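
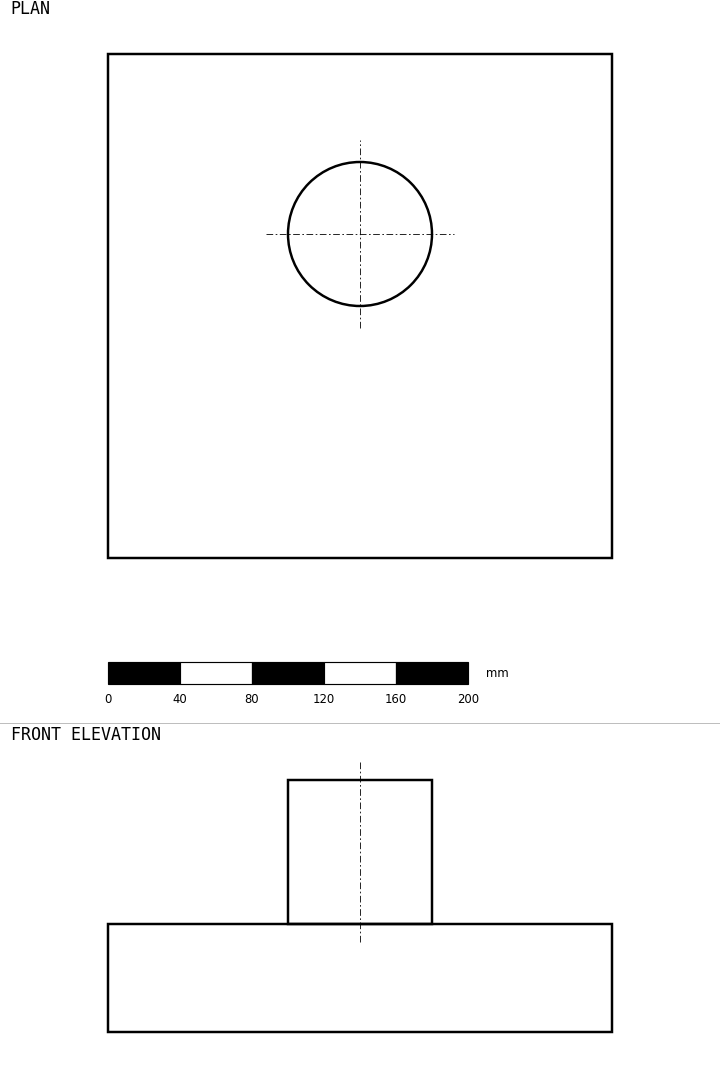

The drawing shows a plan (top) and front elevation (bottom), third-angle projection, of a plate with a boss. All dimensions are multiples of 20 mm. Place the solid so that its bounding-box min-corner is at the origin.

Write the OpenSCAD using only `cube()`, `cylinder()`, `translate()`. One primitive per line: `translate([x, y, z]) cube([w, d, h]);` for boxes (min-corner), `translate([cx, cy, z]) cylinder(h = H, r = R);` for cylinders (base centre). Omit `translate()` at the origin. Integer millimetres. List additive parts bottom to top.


cube([280, 280, 60]);
translate([140, 180, 60]) cylinder(h = 80, r = 40);


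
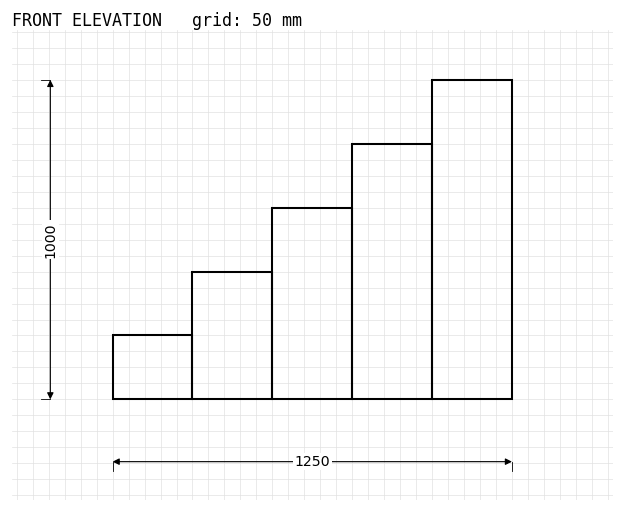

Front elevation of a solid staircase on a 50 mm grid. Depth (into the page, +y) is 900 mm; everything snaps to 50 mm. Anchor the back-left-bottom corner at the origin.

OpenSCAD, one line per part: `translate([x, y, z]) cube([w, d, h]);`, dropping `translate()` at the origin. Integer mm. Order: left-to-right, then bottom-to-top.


cube([250, 900, 200]);
translate([250, 0, 0]) cube([250, 900, 400]);
translate([500, 0, 0]) cube([250, 900, 600]);
translate([750, 0, 0]) cube([250, 900, 800]);
translate([1000, 0, 0]) cube([250, 900, 1000]);


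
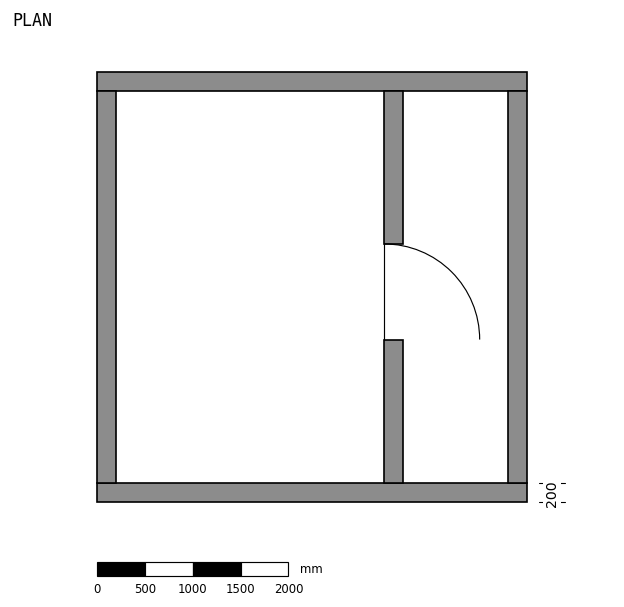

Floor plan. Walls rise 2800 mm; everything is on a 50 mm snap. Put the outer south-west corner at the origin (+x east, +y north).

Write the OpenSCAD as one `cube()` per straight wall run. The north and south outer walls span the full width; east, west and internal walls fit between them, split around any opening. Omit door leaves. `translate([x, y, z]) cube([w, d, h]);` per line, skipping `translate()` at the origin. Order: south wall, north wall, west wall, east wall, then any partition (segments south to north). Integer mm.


cube([4500, 200, 2800]);
translate([0, 4300, 0]) cube([4500, 200, 2800]);
translate([0, 200, 0]) cube([200, 4100, 2800]);
translate([4300, 200, 0]) cube([200, 4100, 2800]);
translate([3000, 200, 0]) cube([200, 1500, 2800]);
translate([3000, 2700, 0]) cube([200, 1600, 2800]);


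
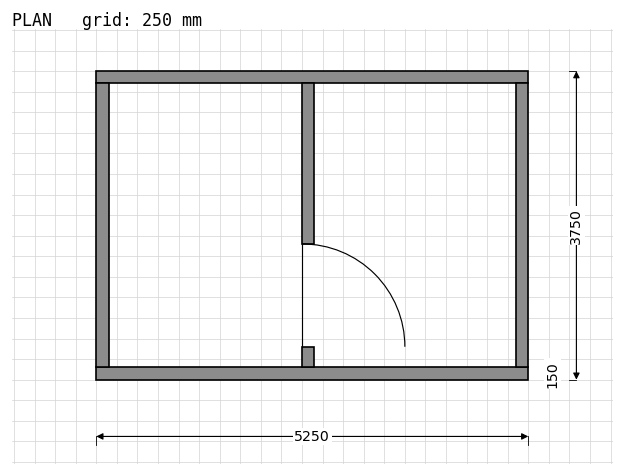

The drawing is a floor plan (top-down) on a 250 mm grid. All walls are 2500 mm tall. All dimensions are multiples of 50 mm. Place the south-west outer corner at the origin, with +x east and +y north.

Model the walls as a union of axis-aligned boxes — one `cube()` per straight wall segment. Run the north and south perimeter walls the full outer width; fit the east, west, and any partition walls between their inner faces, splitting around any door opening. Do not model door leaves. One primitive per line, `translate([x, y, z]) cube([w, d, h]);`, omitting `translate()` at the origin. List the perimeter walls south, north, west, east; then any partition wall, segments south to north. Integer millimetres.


cube([5250, 150, 2500]);
translate([0, 3600, 0]) cube([5250, 150, 2500]);
translate([0, 150, 0]) cube([150, 3450, 2500]);
translate([5100, 150, 0]) cube([150, 3450, 2500]);
translate([2500, 150, 0]) cube([150, 250, 2500]);
translate([2500, 1650, 0]) cube([150, 1950, 2500]);


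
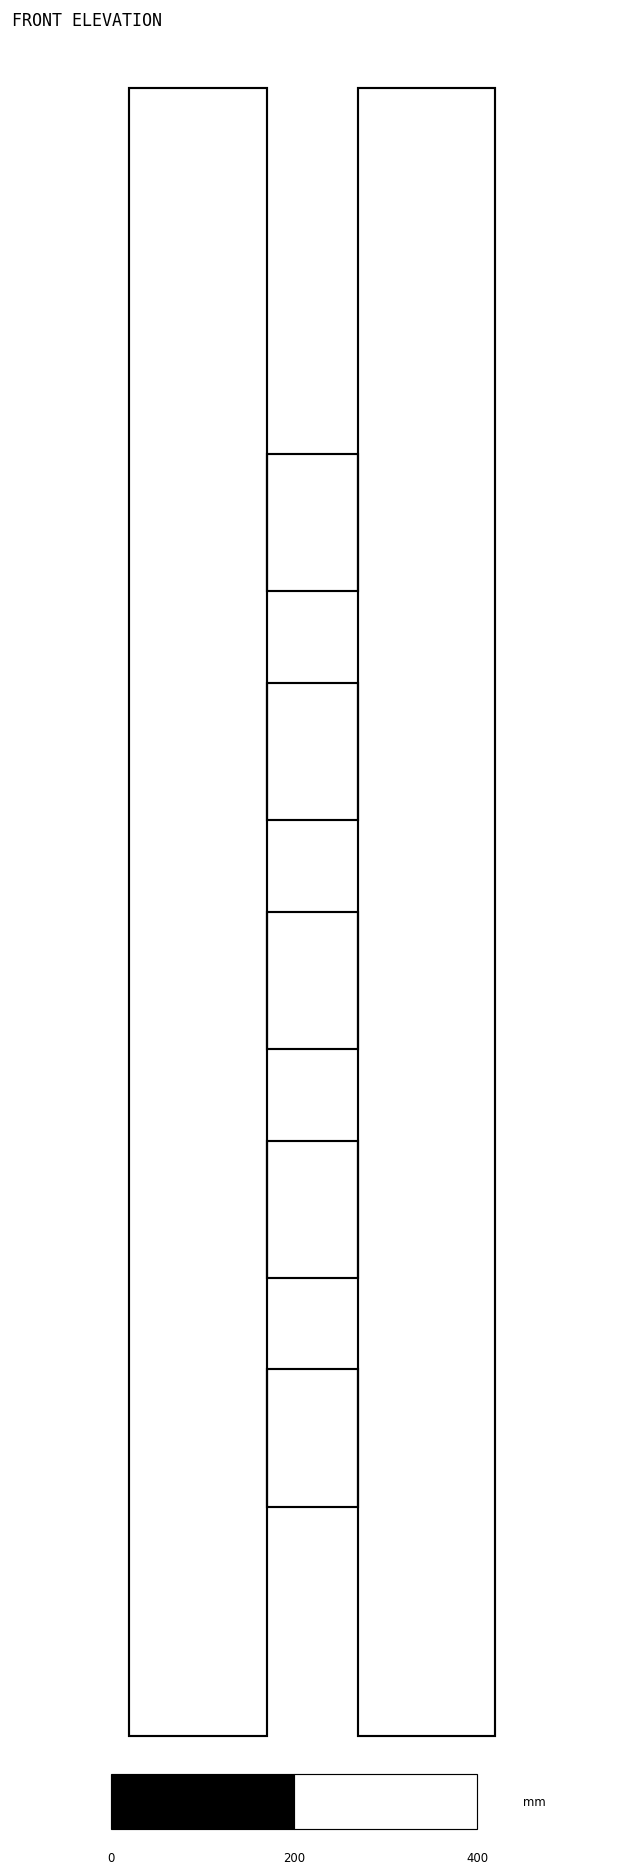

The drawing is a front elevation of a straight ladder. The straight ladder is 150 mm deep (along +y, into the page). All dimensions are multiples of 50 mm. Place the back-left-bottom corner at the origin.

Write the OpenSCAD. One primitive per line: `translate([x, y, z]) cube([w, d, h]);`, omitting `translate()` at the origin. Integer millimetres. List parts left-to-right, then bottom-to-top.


cube([150, 150, 1800]);
translate([150, 0, 250]) cube([100, 150, 150]);
translate([150, 0, 500]) cube([100, 150, 150]);
translate([150, 0, 750]) cube([100, 150, 150]);
translate([150, 0, 1000]) cube([100, 150, 150]);
translate([150, 0, 1250]) cube([100, 150, 150]);
translate([250, 0, 0]) cube([150, 150, 1800]);


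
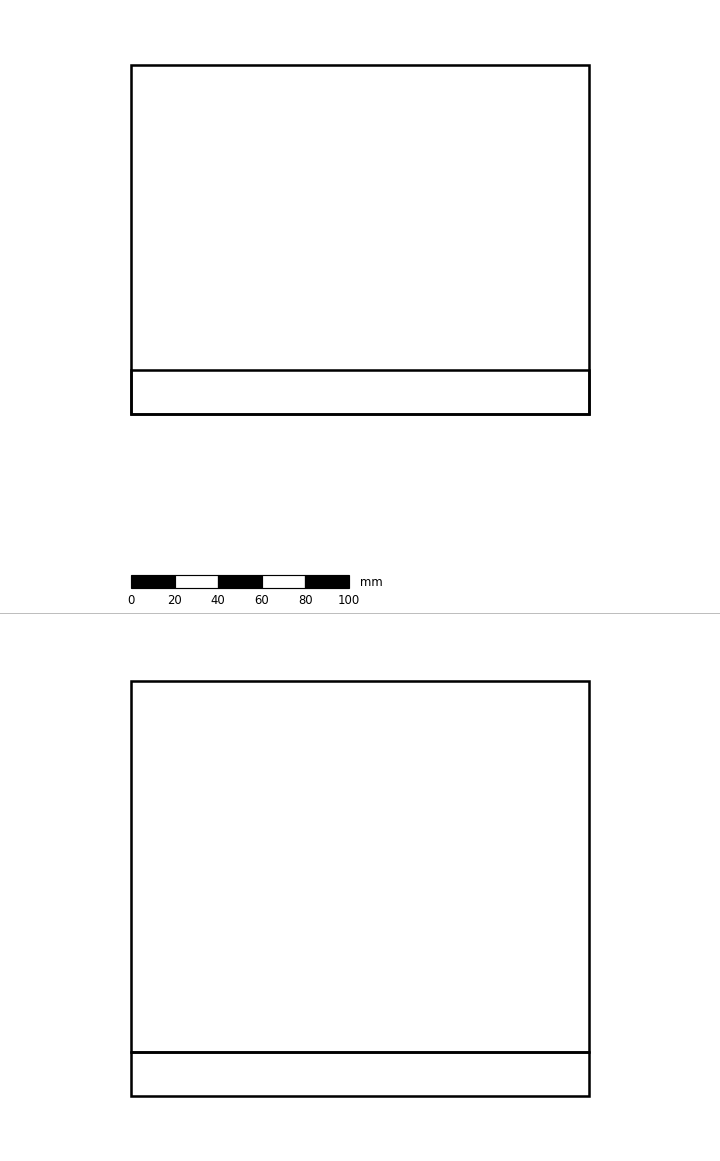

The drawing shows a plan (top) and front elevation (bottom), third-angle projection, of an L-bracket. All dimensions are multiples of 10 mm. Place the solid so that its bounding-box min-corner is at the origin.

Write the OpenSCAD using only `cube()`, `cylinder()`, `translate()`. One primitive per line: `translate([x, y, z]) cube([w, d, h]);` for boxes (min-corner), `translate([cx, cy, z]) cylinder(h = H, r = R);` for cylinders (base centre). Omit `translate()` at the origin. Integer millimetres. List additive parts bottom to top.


cube([210, 160, 20]);
translate([0, 0, 20]) cube([210, 20, 170]);


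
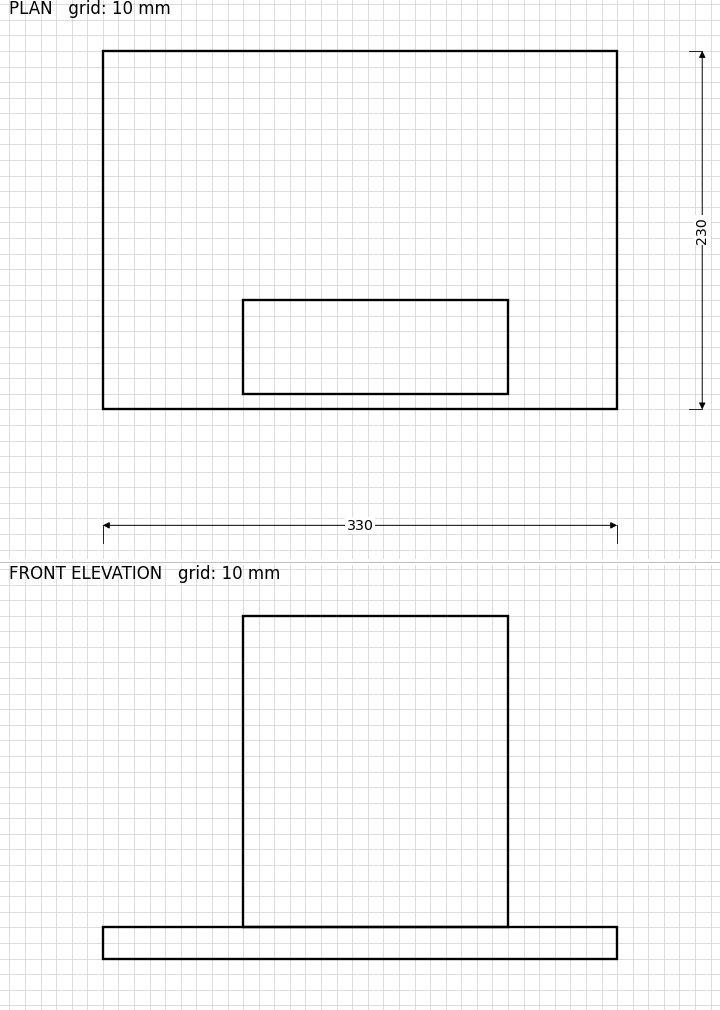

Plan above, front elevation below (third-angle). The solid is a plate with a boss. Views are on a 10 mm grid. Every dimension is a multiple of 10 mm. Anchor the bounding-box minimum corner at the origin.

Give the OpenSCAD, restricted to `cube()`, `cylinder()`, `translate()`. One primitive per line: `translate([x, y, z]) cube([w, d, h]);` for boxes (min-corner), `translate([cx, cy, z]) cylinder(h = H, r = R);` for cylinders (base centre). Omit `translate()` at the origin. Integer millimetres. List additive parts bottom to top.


cube([330, 230, 20]);
translate([90, 10, 20]) cube([170, 60, 200]);


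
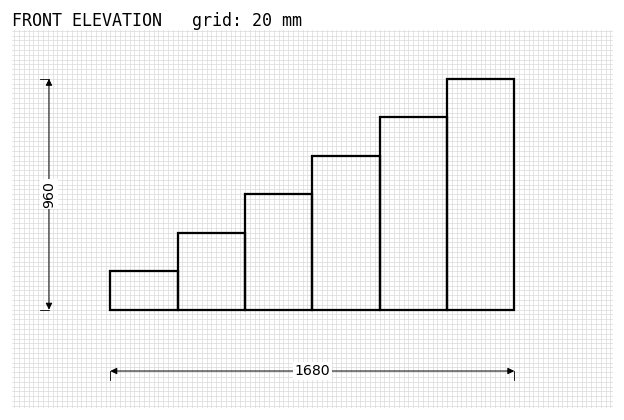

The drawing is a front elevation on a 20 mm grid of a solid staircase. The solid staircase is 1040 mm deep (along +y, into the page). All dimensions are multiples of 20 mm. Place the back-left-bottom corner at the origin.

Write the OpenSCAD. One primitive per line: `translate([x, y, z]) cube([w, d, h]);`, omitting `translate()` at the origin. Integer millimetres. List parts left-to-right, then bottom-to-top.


cube([280, 1040, 160]);
translate([280, 0, 0]) cube([280, 1040, 320]);
translate([560, 0, 0]) cube([280, 1040, 480]);
translate([840, 0, 0]) cube([280, 1040, 640]);
translate([1120, 0, 0]) cube([280, 1040, 800]);
translate([1400, 0, 0]) cube([280, 1040, 960]);


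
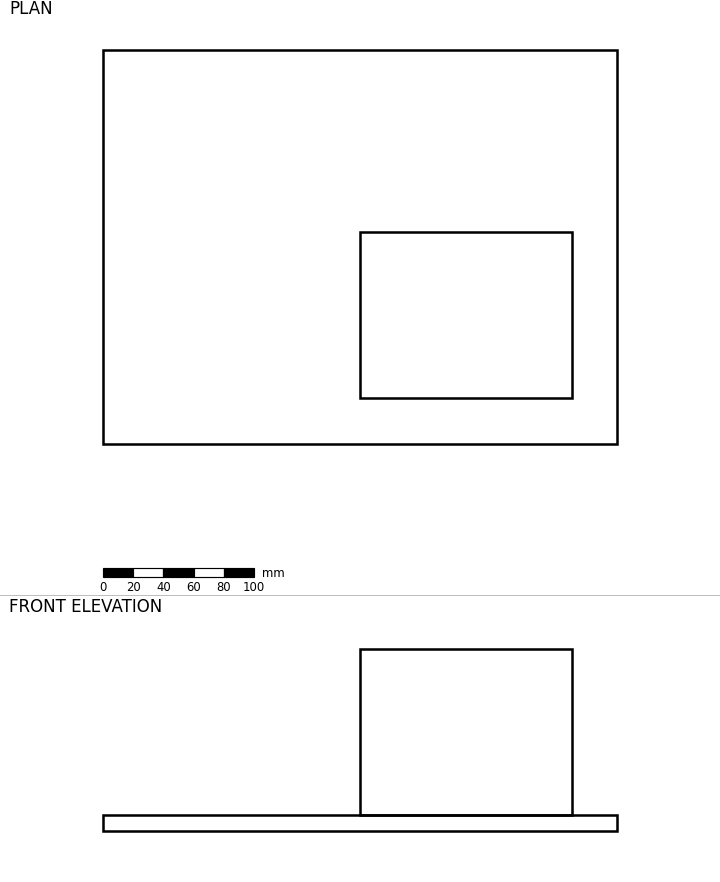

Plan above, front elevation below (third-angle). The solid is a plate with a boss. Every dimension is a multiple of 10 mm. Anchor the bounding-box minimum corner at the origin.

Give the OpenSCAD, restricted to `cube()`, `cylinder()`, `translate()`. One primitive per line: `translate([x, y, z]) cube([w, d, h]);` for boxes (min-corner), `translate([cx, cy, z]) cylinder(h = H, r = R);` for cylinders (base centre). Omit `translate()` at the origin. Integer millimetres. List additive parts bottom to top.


cube([340, 260, 10]);
translate([170, 30, 10]) cube([140, 110, 110]);


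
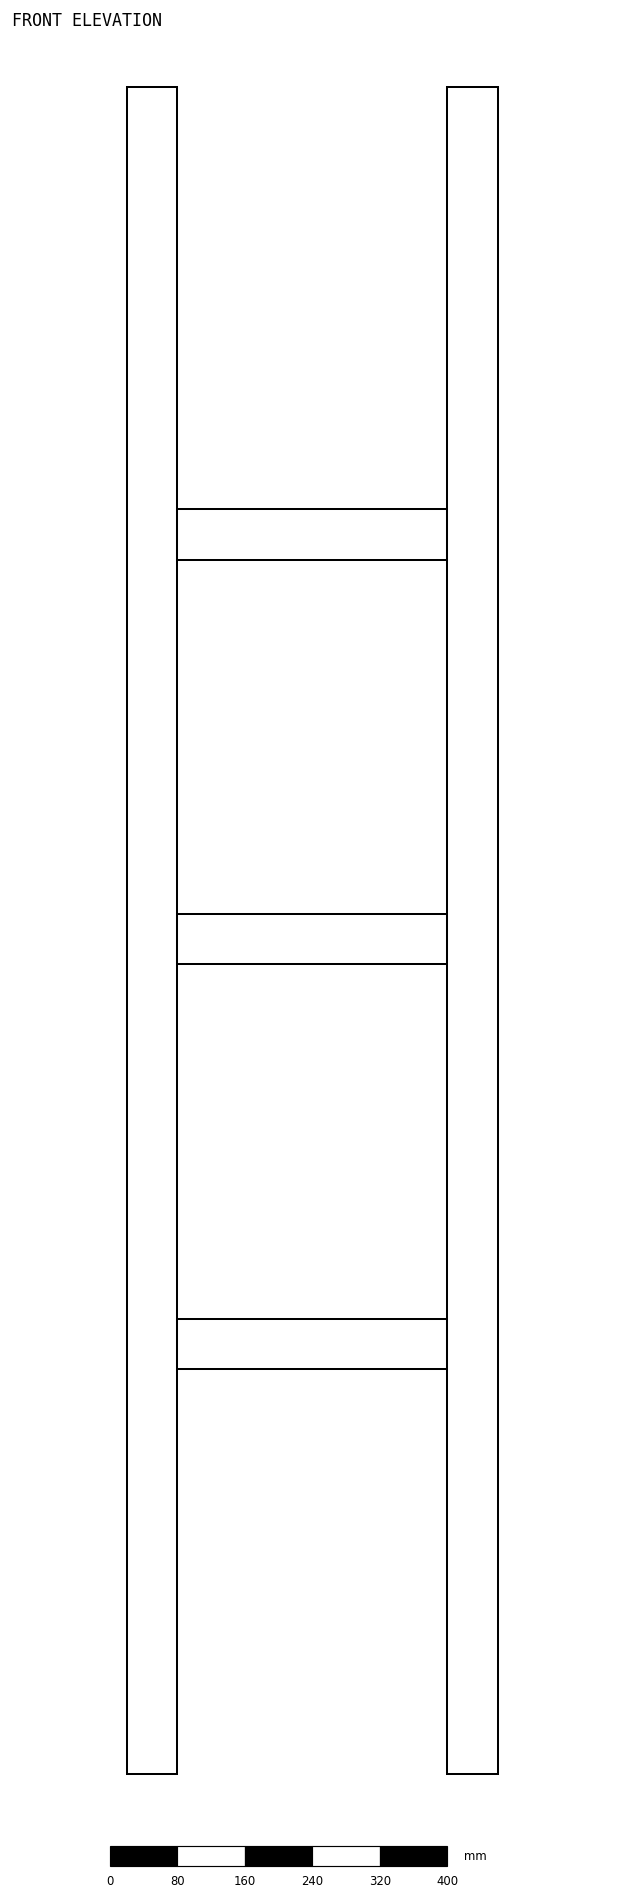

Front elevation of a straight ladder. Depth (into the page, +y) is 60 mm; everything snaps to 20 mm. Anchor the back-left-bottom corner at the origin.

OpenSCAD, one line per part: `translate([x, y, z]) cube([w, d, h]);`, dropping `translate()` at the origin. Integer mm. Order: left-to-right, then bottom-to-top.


cube([60, 60, 2000]);
translate([60, 0, 480]) cube([320, 60, 60]);
translate([60, 0, 960]) cube([320, 60, 60]);
translate([60, 0, 1440]) cube([320, 60, 60]);
translate([380, 0, 0]) cube([60, 60, 2000]);


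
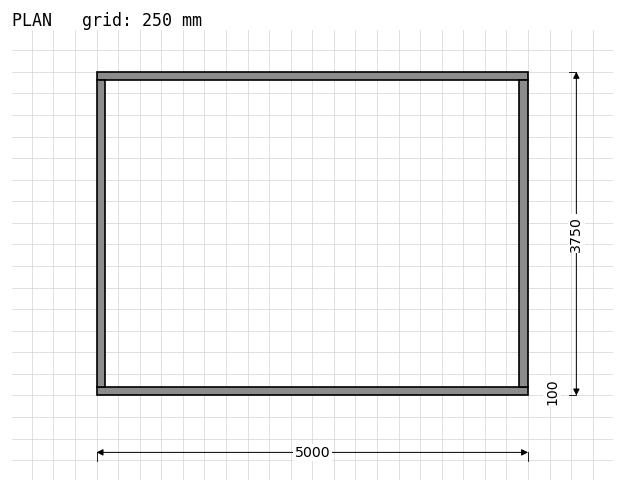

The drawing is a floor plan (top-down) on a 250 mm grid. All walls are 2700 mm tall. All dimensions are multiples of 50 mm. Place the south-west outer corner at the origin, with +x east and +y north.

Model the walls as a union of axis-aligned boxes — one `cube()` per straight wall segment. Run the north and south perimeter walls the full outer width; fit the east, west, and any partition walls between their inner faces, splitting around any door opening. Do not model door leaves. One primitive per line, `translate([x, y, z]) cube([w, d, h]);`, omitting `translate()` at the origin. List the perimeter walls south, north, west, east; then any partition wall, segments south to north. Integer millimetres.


cube([5000, 100, 2700]);
translate([0, 3650, 0]) cube([5000, 100, 2700]);
translate([0, 100, 0]) cube([100, 3550, 2700]);
translate([4900, 100, 0]) cube([100, 3550, 2700]);


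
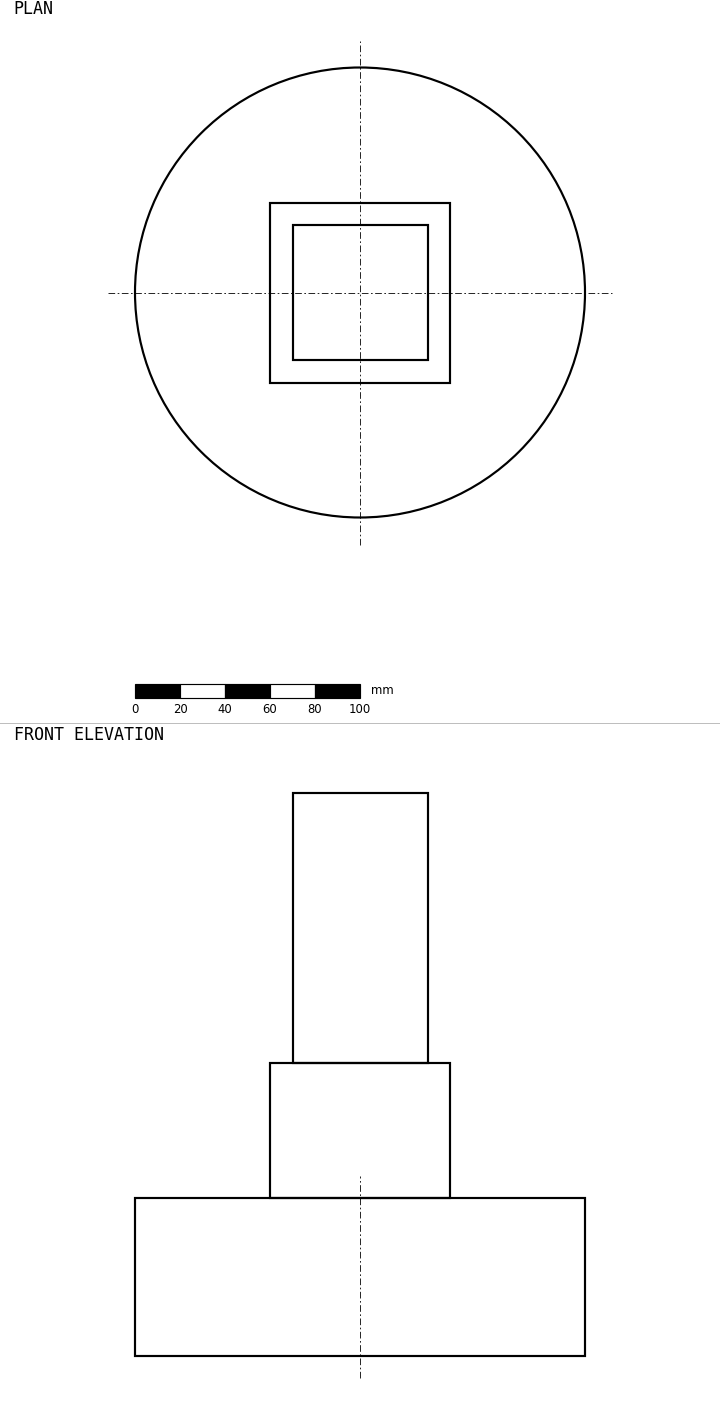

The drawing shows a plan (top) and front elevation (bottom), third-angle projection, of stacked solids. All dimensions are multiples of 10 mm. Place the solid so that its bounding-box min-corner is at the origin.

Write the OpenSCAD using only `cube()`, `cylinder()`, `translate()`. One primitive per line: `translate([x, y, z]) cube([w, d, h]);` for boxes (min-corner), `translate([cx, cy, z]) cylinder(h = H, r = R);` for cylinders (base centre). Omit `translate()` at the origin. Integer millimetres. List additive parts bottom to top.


translate([100, 100, 0]) cylinder(h = 70, r = 100);
translate([60, 60, 70]) cube([80, 80, 60]);
translate([70, 70, 130]) cube([60, 60, 120]);


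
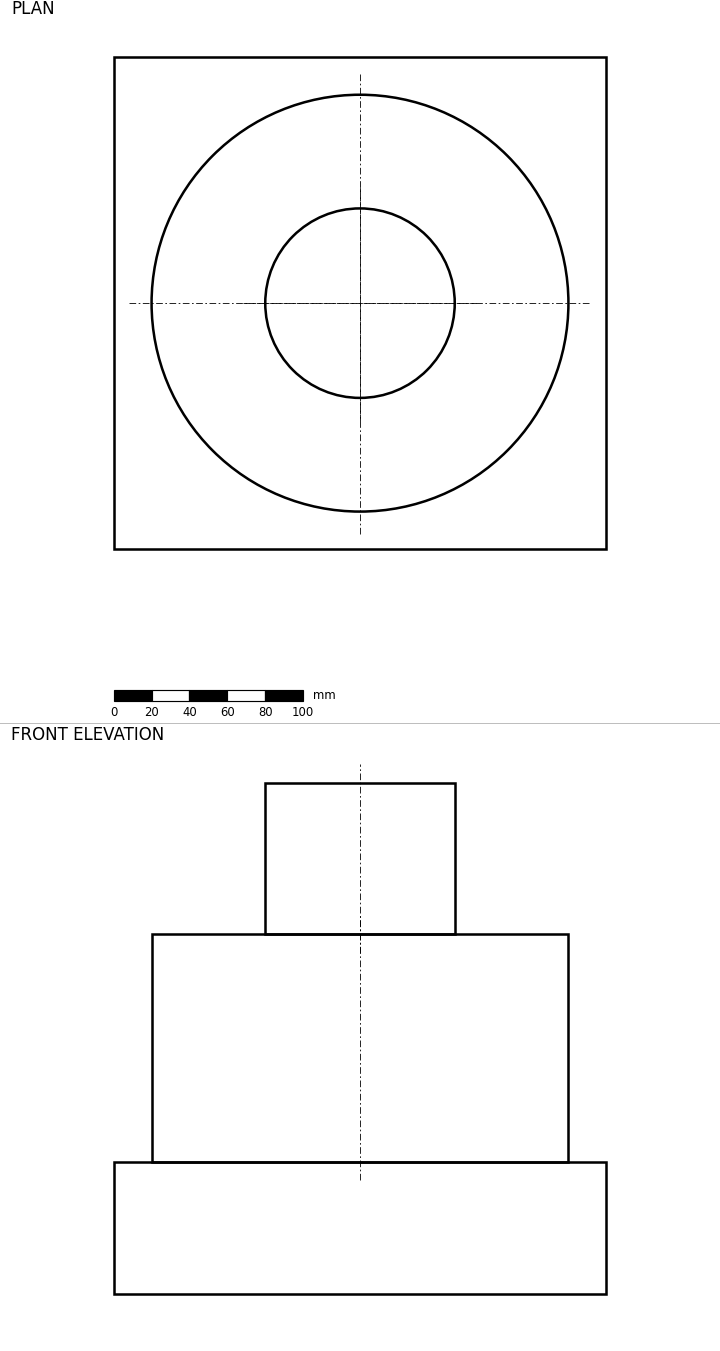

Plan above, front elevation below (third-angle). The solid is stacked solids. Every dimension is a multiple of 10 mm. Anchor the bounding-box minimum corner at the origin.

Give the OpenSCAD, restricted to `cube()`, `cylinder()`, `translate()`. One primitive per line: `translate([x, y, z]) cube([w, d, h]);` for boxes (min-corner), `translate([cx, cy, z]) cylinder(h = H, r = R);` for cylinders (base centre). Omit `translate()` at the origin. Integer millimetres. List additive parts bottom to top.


cube([260, 260, 70]);
translate([130, 130, 70]) cylinder(h = 120, r = 110);
translate([130, 130, 190]) cylinder(h = 80, r = 50);


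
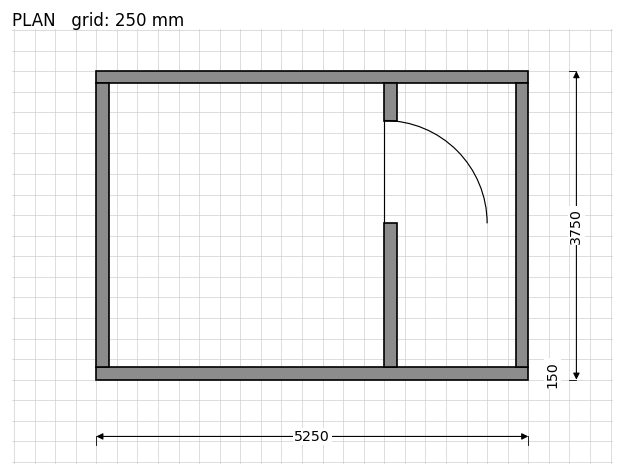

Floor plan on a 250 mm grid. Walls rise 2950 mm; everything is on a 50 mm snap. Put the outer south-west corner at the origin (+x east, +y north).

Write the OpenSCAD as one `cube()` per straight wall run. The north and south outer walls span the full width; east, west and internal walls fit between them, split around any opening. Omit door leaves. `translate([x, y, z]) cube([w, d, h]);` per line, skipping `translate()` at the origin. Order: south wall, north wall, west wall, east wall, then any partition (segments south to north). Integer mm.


cube([5250, 150, 2950]);
translate([0, 3600, 0]) cube([5250, 150, 2950]);
translate([0, 150, 0]) cube([150, 3450, 2950]);
translate([5100, 150, 0]) cube([150, 3450, 2950]);
translate([3500, 150, 0]) cube([150, 1750, 2950]);
translate([3500, 3150, 0]) cube([150, 450, 2950]);


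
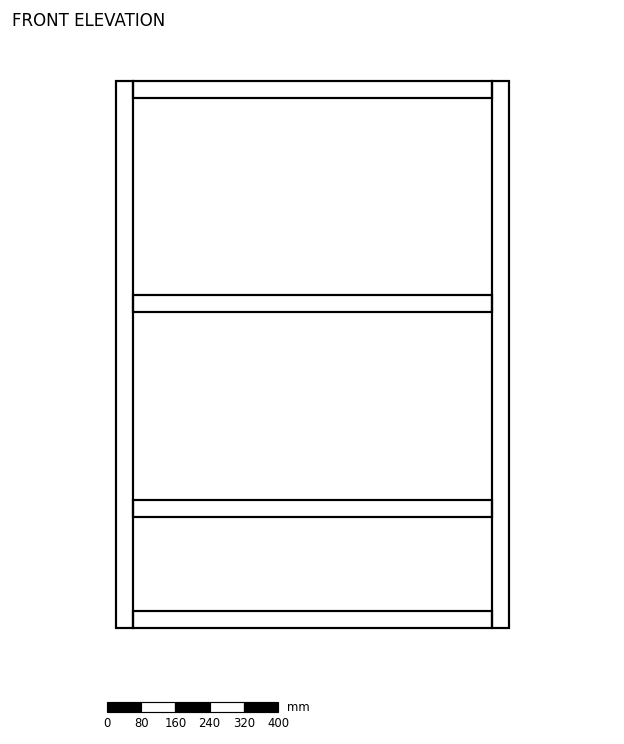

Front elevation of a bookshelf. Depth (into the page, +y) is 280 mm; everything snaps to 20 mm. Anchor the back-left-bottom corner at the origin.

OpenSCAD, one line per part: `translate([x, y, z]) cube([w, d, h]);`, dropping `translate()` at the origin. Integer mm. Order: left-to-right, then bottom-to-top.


cube([40, 280, 1280]);
translate([40, 0, 0]) cube([840, 280, 40]);
translate([40, 0, 260]) cube([840, 280, 40]);
translate([40, 0, 740]) cube([840, 280, 40]);
translate([40, 0, 1240]) cube([840, 280, 40]);
translate([880, 0, 0]) cube([40, 280, 1280]);


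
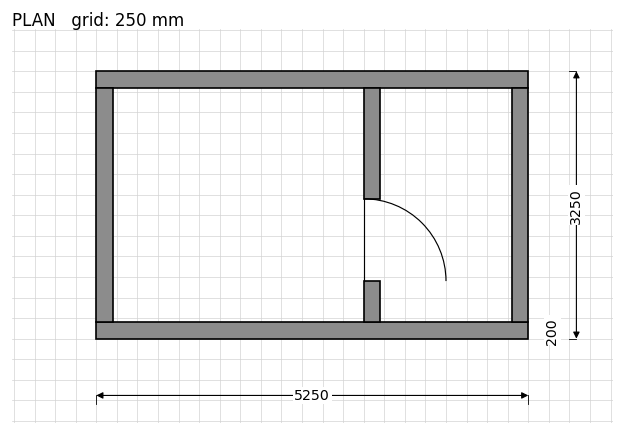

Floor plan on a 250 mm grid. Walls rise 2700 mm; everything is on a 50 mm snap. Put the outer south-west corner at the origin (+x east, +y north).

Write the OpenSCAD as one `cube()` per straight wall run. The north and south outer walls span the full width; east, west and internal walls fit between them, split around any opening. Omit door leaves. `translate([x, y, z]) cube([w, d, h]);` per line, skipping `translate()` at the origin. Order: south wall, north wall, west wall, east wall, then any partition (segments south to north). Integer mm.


cube([5250, 200, 2700]);
translate([0, 3050, 0]) cube([5250, 200, 2700]);
translate([0, 200, 0]) cube([200, 2850, 2700]);
translate([5050, 200, 0]) cube([200, 2850, 2700]);
translate([3250, 200, 0]) cube([200, 500, 2700]);
translate([3250, 1700, 0]) cube([200, 1350, 2700]);


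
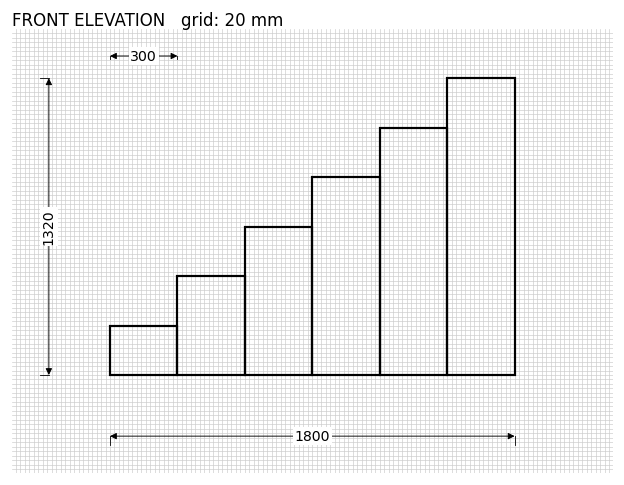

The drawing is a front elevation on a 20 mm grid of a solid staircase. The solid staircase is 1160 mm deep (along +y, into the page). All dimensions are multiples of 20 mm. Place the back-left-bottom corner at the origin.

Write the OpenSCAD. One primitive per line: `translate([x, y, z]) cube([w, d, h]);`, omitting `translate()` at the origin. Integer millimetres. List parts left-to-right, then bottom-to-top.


cube([300, 1160, 220]);
translate([300, 0, 0]) cube([300, 1160, 440]);
translate([600, 0, 0]) cube([300, 1160, 660]);
translate([900, 0, 0]) cube([300, 1160, 880]);
translate([1200, 0, 0]) cube([300, 1160, 1100]);
translate([1500, 0, 0]) cube([300, 1160, 1320]);


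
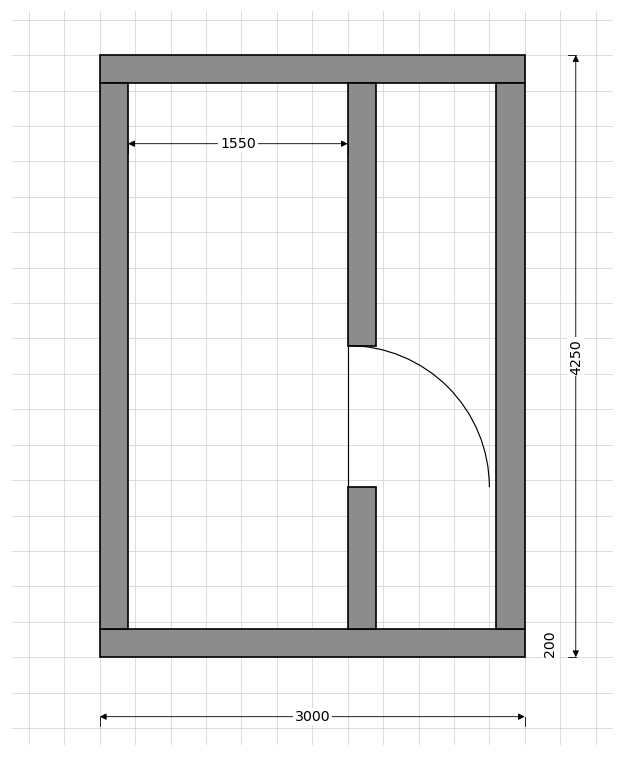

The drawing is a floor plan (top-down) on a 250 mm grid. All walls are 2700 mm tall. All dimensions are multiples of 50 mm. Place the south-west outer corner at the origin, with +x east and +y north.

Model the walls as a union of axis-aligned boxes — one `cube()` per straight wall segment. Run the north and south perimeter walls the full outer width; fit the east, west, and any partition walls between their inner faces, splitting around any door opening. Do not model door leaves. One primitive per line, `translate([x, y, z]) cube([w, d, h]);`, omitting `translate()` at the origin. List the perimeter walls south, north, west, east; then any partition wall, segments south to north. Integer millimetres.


cube([3000, 200, 2700]);
translate([0, 4050, 0]) cube([3000, 200, 2700]);
translate([0, 200, 0]) cube([200, 3850, 2700]);
translate([2800, 200, 0]) cube([200, 3850, 2700]);
translate([1750, 200, 0]) cube([200, 1000, 2700]);
translate([1750, 2200, 0]) cube([200, 1850, 2700]);


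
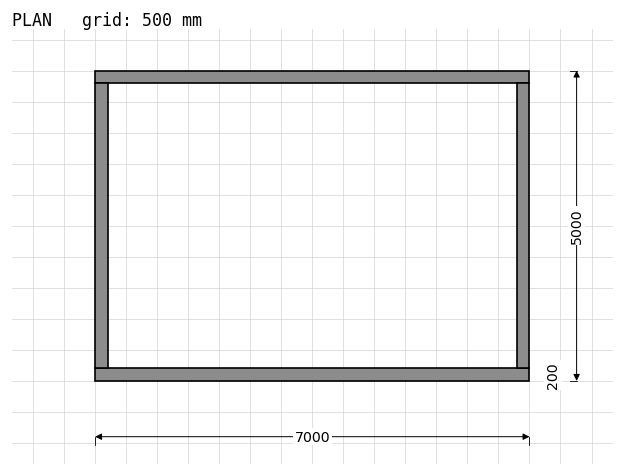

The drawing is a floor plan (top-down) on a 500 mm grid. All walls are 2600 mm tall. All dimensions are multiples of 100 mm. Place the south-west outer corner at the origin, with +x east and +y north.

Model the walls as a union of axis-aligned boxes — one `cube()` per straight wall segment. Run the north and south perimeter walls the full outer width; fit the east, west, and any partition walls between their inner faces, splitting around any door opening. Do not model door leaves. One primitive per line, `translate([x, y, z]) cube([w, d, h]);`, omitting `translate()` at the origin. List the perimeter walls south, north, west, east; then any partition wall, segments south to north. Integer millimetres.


cube([7000, 200, 2600]);
translate([0, 4800, 0]) cube([7000, 200, 2600]);
translate([0, 200, 0]) cube([200, 4600, 2600]);
translate([6800, 200, 0]) cube([200, 4600, 2600]);


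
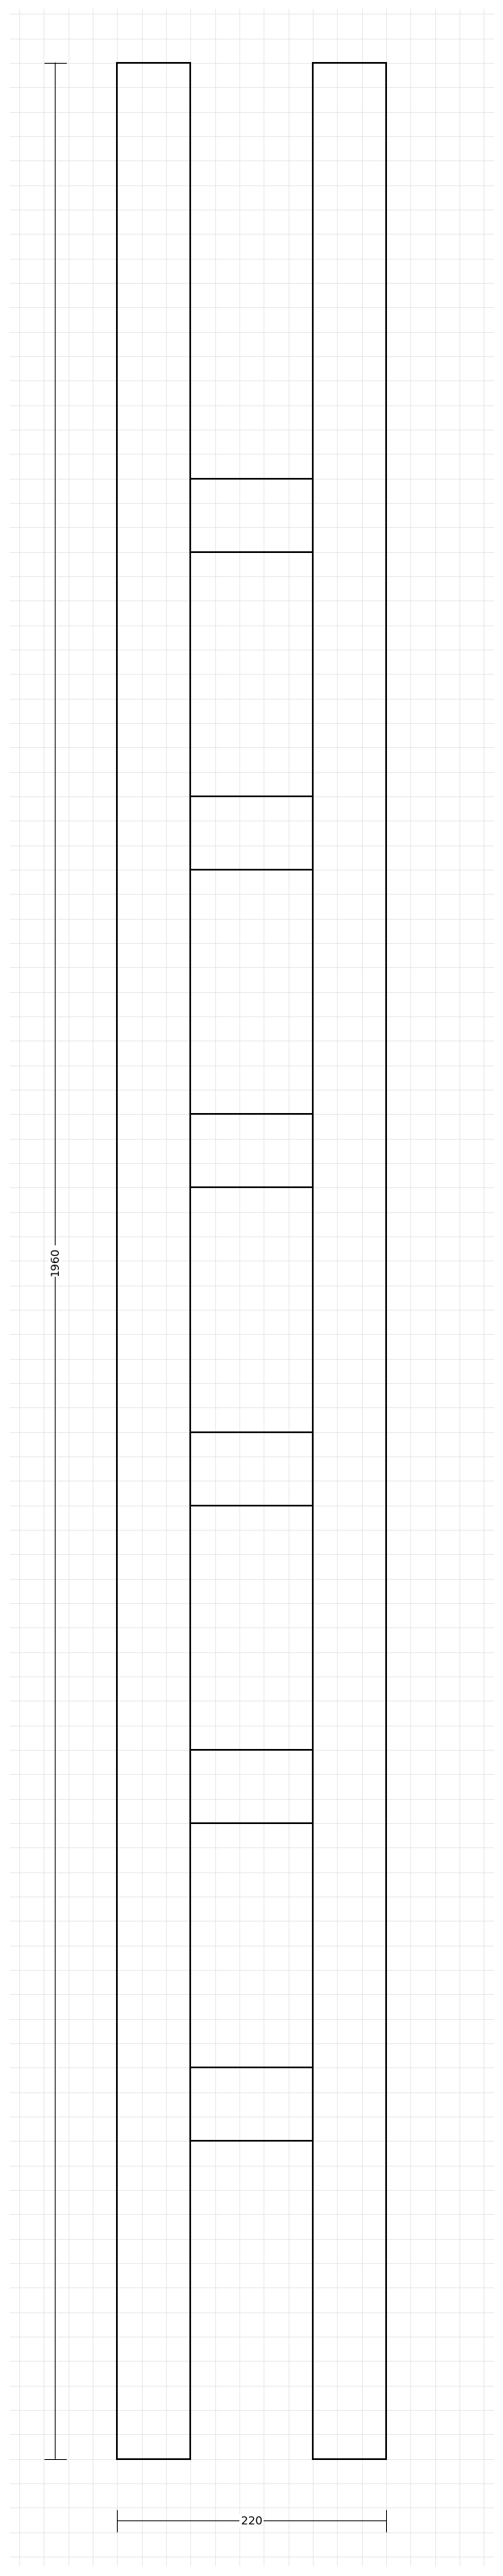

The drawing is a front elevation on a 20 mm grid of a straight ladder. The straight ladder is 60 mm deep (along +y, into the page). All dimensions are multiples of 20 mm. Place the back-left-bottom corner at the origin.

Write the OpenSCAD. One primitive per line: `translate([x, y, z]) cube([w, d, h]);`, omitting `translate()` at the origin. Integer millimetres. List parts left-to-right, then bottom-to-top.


cube([60, 60, 1960]);
translate([60, 0, 260]) cube([100, 60, 60]);
translate([60, 0, 520]) cube([100, 60, 60]);
translate([60, 0, 780]) cube([100, 60, 60]);
translate([60, 0, 1040]) cube([100, 60, 60]);
translate([60, 0, 1300]) cube([100, 60, 60]);
translate([60, 0, 1560]) cube([100, 60, 60]);
translate([160, 0, 0]) cube([60, 60, 1960]);


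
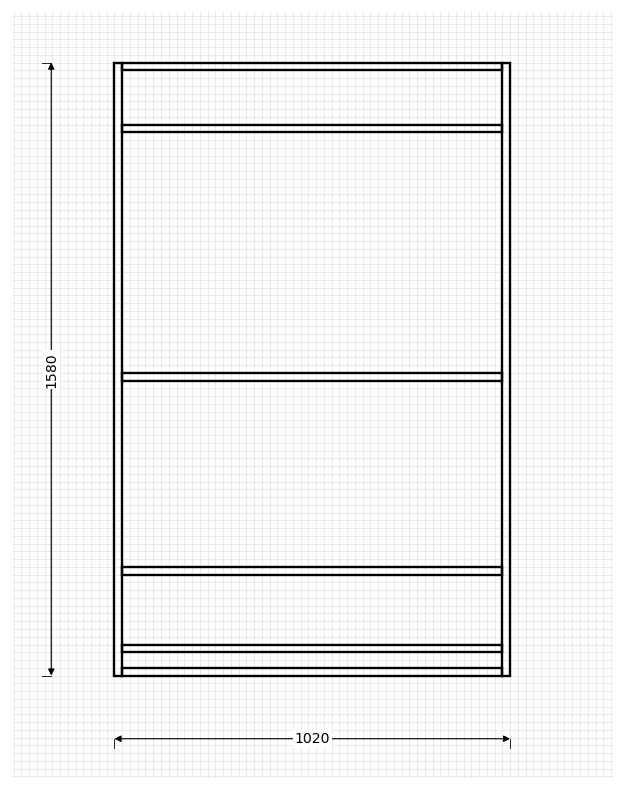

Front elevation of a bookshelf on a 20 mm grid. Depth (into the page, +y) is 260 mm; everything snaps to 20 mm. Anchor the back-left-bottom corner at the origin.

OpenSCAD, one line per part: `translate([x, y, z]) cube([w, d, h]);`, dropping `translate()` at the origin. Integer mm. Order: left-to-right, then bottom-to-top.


cube([20, 260, 1580]);
translate([20, 0, 0]) cube([980, 260, 20]);
translate([20, 0, 60]) cube([980, 260, 20]);
translate([20, 0, 260]) cube([980, 260, 20]);
translate([20, 0, 760]) cube([980, 260, 20]);
translate([20, 0, 1400]) cube([980, 260, 20]);
translate([20, 0, 1560]) cube([980, 260, 20]);
translate([1000, 0, 0]) cube([20, 260, 1580]);


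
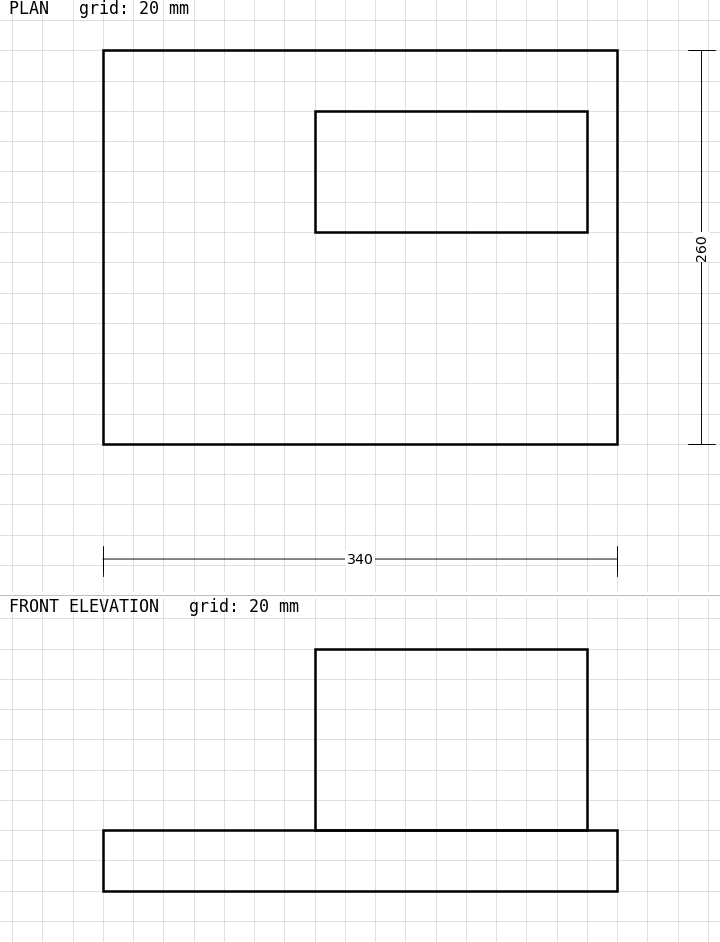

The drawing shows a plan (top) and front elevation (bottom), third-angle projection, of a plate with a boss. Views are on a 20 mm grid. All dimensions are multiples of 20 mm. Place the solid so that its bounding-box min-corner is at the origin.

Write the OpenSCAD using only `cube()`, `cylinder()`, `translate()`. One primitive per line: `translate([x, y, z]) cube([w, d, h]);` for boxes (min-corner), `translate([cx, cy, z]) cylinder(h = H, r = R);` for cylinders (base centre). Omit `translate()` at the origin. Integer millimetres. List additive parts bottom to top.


cube([340, 260, 40]);
translate([140, 140, 40]) cube([180, 80, 120]);


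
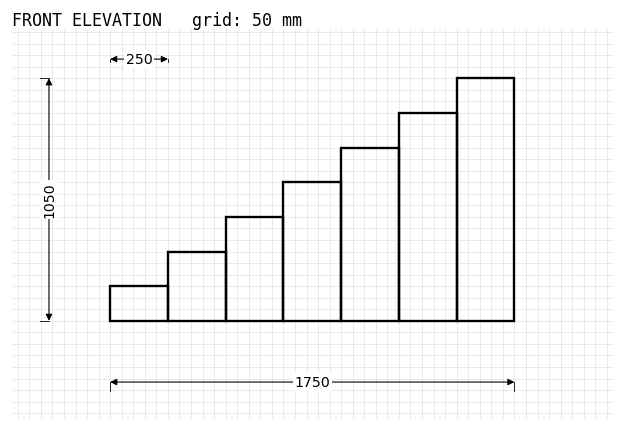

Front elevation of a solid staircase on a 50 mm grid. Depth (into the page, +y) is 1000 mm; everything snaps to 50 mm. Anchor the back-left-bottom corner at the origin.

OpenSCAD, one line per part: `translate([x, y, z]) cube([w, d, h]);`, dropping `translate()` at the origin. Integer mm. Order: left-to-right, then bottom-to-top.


cube([250, 1000, 150]);
translate([250, 0, 0]) cube([250, 1000, 300]);
translate([500, 0, 0]) cube([250, 1000, 450]);
translate([750, 0, 0]) cube([250, 1000, 600]);
translate([1000, 0, 0]) cube([250, 1000, 750]);
translate([1250, 0, 0]) cube([250, 1000, 900]);
translate([1500, 0, 0]) cube([250, 1000, 1050]);


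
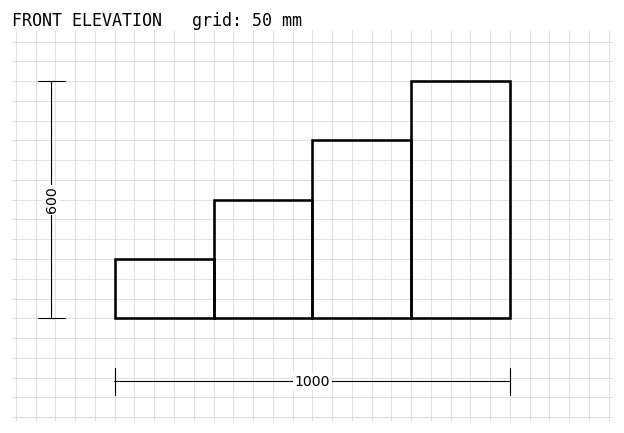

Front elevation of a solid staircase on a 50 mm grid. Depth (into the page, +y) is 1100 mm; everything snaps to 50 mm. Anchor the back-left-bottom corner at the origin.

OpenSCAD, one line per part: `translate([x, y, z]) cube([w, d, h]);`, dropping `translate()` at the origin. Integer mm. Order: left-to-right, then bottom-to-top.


cube([250, 1100, 150]);
translate([250, 0, 0]) cube([250, 1100, 300]);
translate([500, 0, 0]) cube([250, 1100, 450]);
translate([750, 0, 0]) cube([250, 1100, 600]);


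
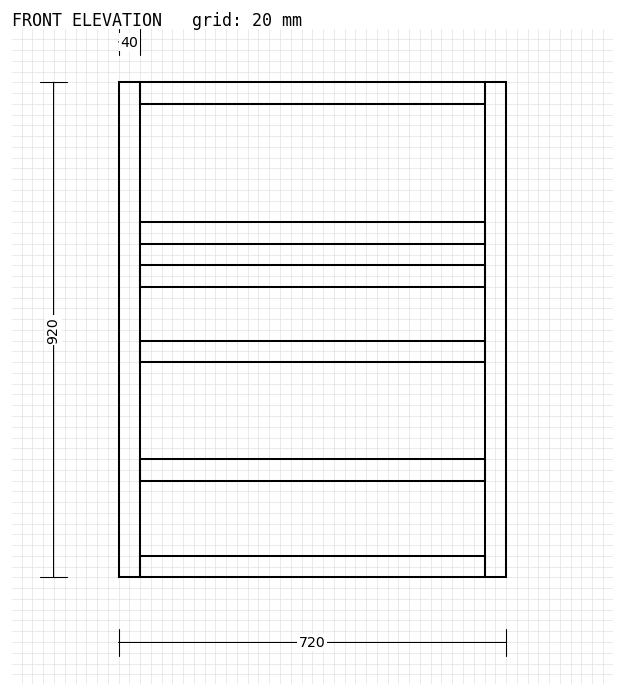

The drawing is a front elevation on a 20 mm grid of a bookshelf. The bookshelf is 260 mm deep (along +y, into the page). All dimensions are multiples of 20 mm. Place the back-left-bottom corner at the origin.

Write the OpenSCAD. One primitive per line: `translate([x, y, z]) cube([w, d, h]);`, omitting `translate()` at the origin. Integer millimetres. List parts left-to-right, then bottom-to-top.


cube([40, 260, 920]);
translate([40, 0, 0]) cube([640, 260, 40]);
translate([40, 0, 180]) cube([640, 260, 40]);
translate([40, 0, 400]) cube([640, 260, 40]);
translate([40, 0, 540]) cube([640, 260, 40]);
translate([40, 0, 620]) cube([640, 260, 40]);
translate([40, 0, 880]) cube([640, 260, 40]);
translate([680, 0, 0]) cube([40, 260, 920]);


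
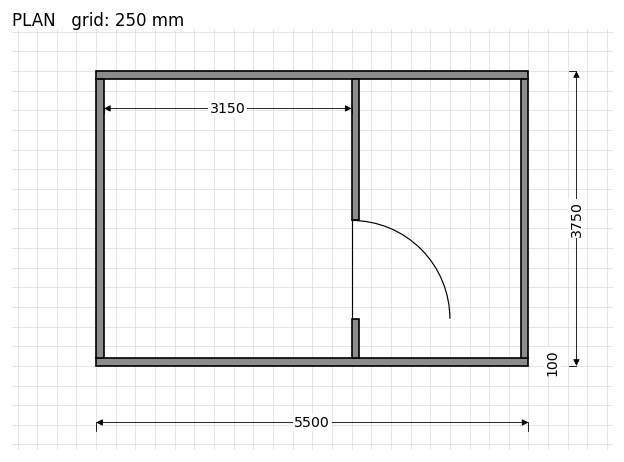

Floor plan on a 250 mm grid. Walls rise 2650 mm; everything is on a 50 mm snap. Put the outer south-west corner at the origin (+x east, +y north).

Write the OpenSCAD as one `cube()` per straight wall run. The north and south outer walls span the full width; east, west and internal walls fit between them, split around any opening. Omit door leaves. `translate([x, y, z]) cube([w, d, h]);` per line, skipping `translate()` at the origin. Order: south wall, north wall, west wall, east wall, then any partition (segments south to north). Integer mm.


cube([5500, 100, 2650]);
translate([0, 3650, 0]) cube([5500, 100, 2650]);
translate([0, 100, 0]) cube([100, 3550, 2650]);
translate([5400, 100, 0]) cube([100, 3550, 2650]);
translate([3250, 100, 0]) cube([100, 500, 2650]);
translate([3250, 1850, 0]) cube([100, 1800, 2650]);


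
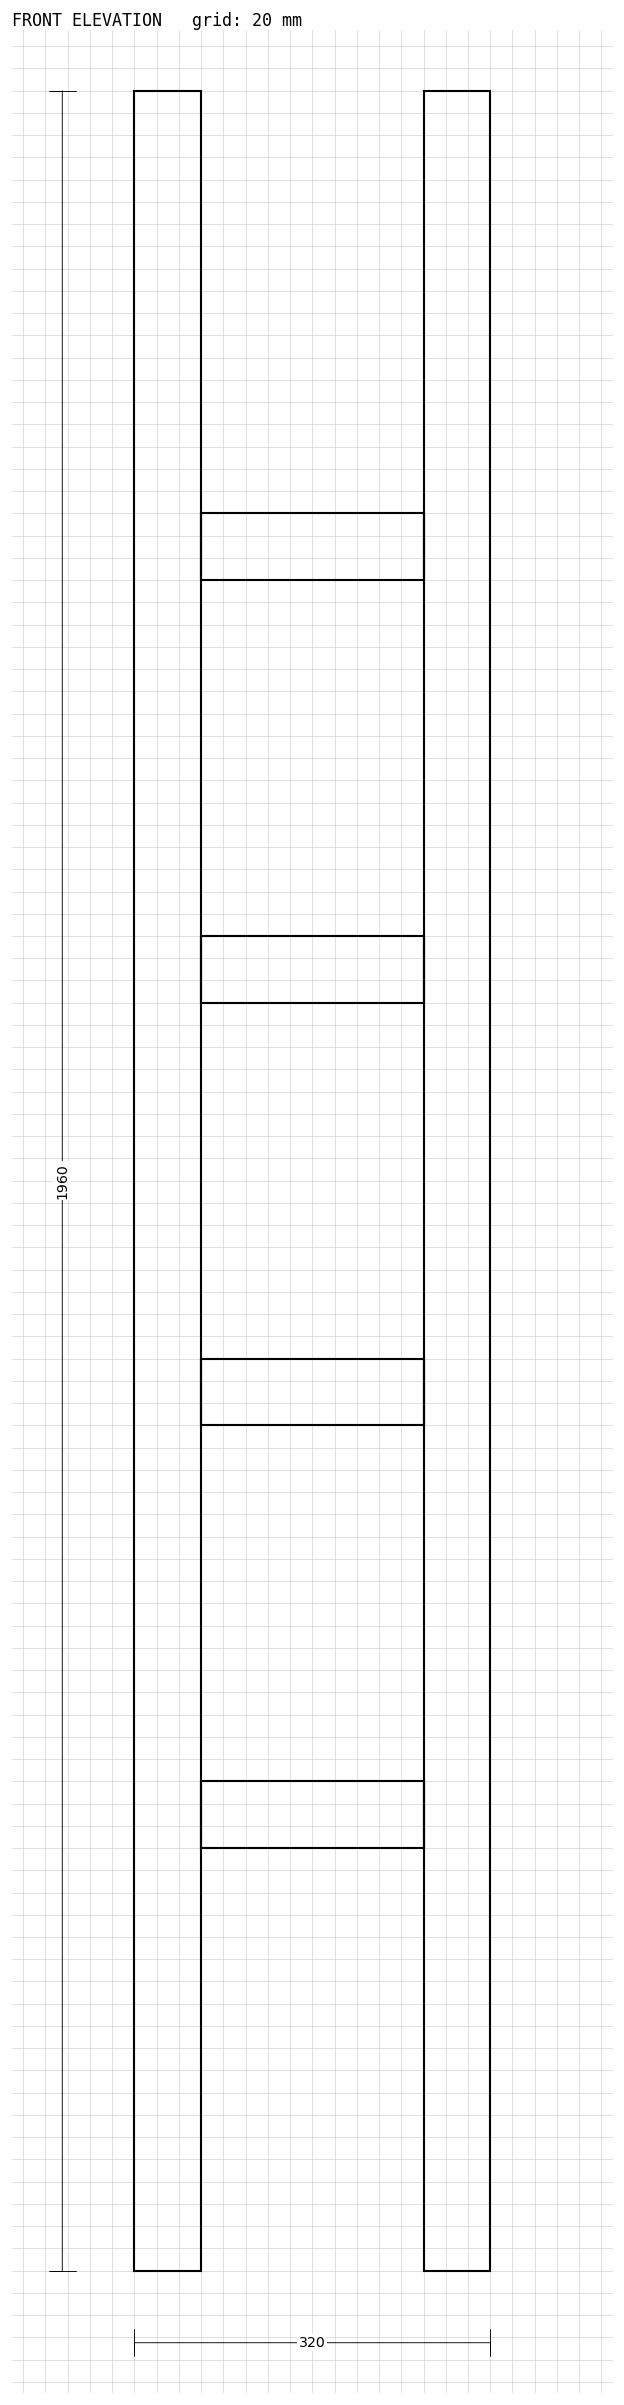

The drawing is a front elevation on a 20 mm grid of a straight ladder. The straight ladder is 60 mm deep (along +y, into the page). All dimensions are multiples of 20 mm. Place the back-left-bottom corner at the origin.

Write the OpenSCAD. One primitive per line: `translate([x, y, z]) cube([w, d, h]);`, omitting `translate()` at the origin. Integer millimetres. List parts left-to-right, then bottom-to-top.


cube([60, 60, 1960]);
translate([60, 0, 380]) cube([200, 60, 60]);
translate([60, 0, 760]) cube([200, 60, 60]);
translate([60, 0, 1140]) cube([200, 60, 60]);
translate([60, 0, 1520]) cube([200, 60, 60]);
translate([260, 0, 0]) cube([60, 60, 1960]);


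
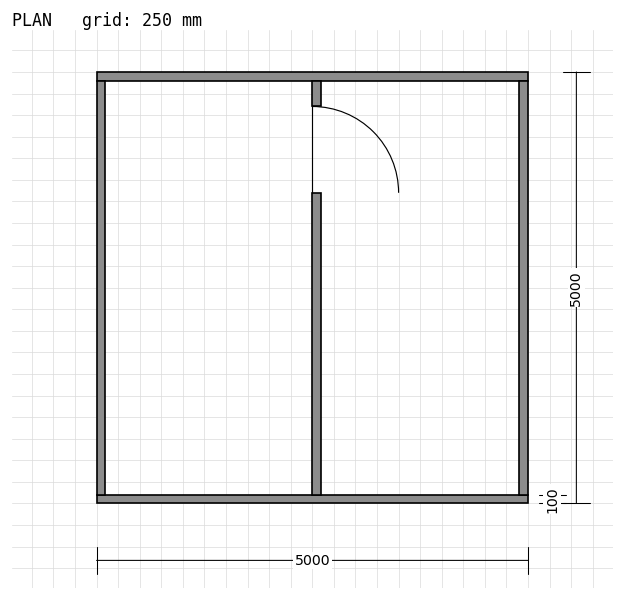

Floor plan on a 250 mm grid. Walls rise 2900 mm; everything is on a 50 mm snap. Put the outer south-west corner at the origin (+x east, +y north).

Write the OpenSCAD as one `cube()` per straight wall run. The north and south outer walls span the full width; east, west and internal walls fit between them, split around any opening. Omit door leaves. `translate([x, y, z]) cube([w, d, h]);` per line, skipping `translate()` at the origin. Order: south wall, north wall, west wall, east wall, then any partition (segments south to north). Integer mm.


cube([5000, 100, 2900]);
translate([0, 4900, 0]) cube([5000, 100, 2900]);
translate([0, 100, 0]) cube([100, 4800, 2900]);
translate([4900, 100, 0]) cube([100, 4800, 2900]);
translate([2500, 100, 0]) cube([100, 3500, 2900]);
translate([2500, 4600, 0]) cube([100, 300, 2900]);


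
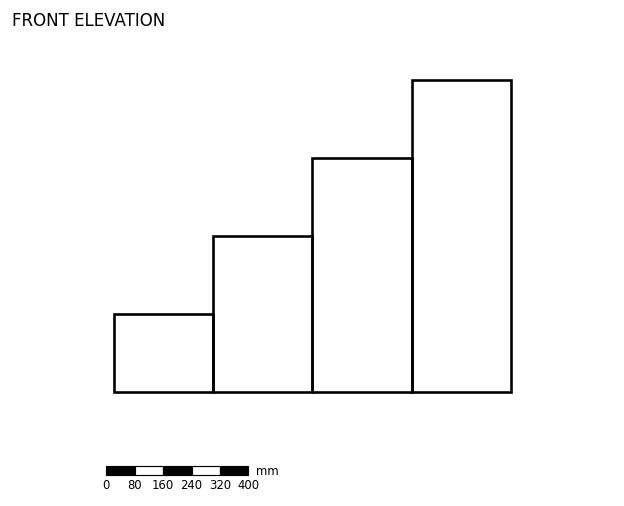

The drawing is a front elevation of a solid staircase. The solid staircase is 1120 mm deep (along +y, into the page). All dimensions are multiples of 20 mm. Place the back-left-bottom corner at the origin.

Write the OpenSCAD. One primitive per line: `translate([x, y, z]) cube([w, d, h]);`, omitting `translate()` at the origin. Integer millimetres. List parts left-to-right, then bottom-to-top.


cube([280, 1120, 220]);
translate([280, 0, 0]) cube([280, 1120, 440]);
translate([560, 0, 0]) cube([280, 1120, 660]);
translate([840, 0, 0]) cube([280, 1120, 880]);


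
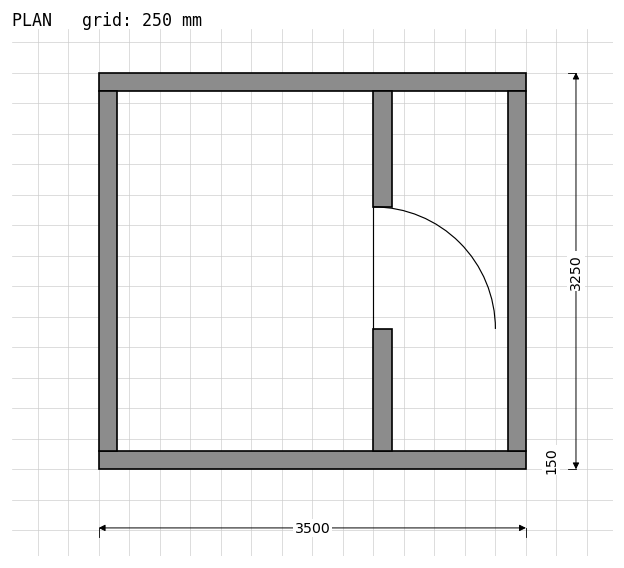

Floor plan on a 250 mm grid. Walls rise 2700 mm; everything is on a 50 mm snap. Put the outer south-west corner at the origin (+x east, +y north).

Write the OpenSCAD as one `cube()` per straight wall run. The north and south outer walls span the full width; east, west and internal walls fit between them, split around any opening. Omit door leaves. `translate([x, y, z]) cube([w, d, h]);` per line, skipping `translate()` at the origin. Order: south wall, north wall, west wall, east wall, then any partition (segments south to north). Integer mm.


cube([3500, 150, 2700]);
translate([0, 3100, 0]) cube([3500, 150, 2700]);
translate([0, 150, 0]) cube([150, 2950, 2700]);
translate([3350, 150, 0]) cube([150, 2950, 2700]);
translate([2250, 150, 0]) cube([150, 1000, 2700]);
translate([2250, 2150, 0]) cube([150, 950, 2700]);


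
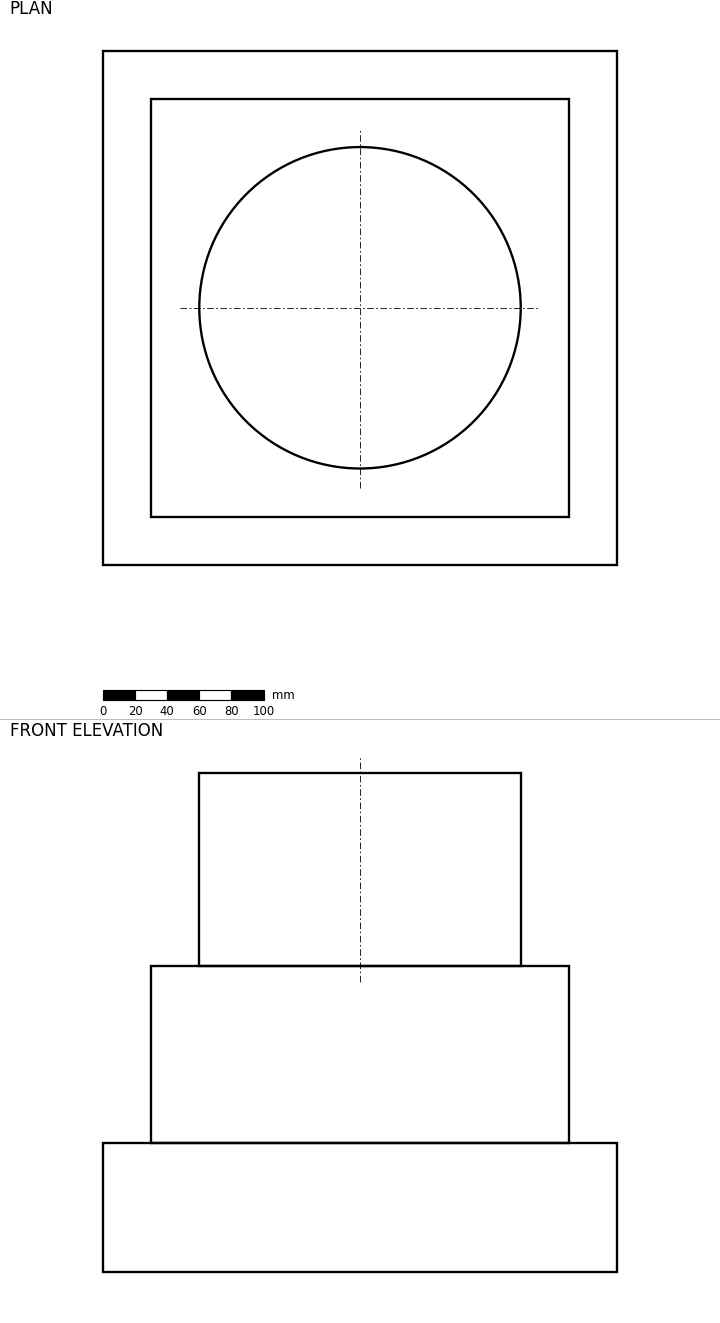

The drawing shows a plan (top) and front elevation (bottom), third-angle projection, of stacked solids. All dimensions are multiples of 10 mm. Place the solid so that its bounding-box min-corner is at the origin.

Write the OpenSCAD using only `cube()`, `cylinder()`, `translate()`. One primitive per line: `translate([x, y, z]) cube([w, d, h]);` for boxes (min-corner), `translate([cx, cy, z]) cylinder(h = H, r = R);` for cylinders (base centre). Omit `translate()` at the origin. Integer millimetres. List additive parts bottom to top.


cube([320, 320, 80]);
translate([30, 30, 80]) cube([260, 260, 110]);
translate([160, 160, 190]) cylinder(h = 120, r = 100);


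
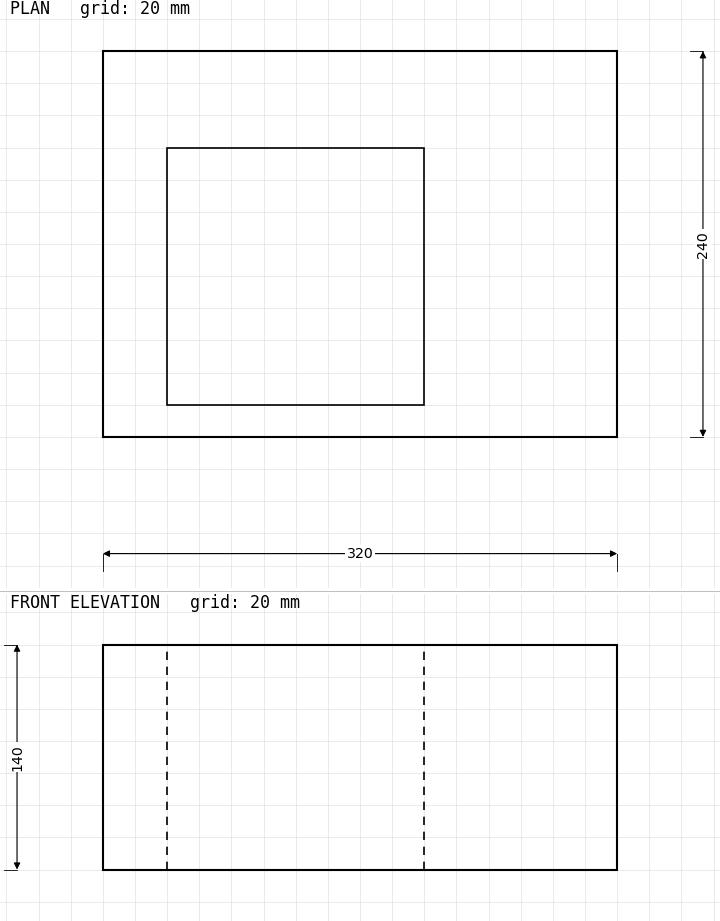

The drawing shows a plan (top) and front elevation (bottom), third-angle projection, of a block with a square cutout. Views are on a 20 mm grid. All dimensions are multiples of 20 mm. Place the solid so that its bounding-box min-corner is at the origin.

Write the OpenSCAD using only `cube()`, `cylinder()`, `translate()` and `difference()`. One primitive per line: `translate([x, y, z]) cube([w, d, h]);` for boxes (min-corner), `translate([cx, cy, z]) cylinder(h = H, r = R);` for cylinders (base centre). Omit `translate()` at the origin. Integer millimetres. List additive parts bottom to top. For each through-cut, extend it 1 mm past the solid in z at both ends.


difference() {
  cube([320, 240, 140]);
  translate([40, 20, -1]) cube([160, 160, 142]);
}


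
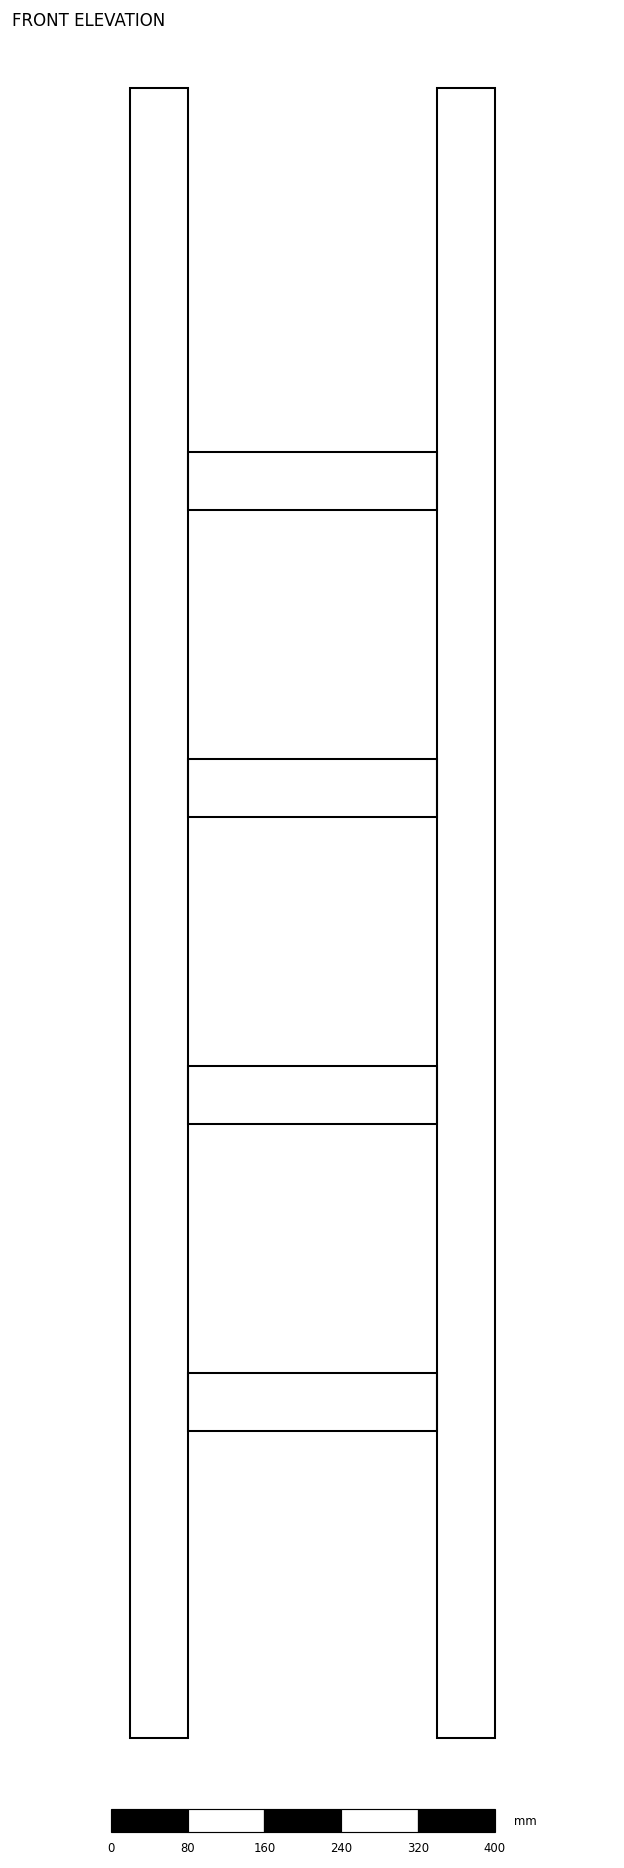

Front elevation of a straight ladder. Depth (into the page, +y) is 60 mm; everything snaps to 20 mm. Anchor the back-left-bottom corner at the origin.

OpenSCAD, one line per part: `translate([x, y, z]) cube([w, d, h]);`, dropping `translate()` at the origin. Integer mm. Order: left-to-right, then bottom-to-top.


cube([60, 60, 1720]);
translate([60, 0, 320]) cube([260, 60, 60]);
translate([60, 0, 640]) cube([260, 60, 60]);
translate([60, 0, 960]) cube([260, 60, 60]);
translate([60, 0, 1280]) cube([260, 60, 60]);
translate([320, 0, 0]) cube([60, 60, 1720]);


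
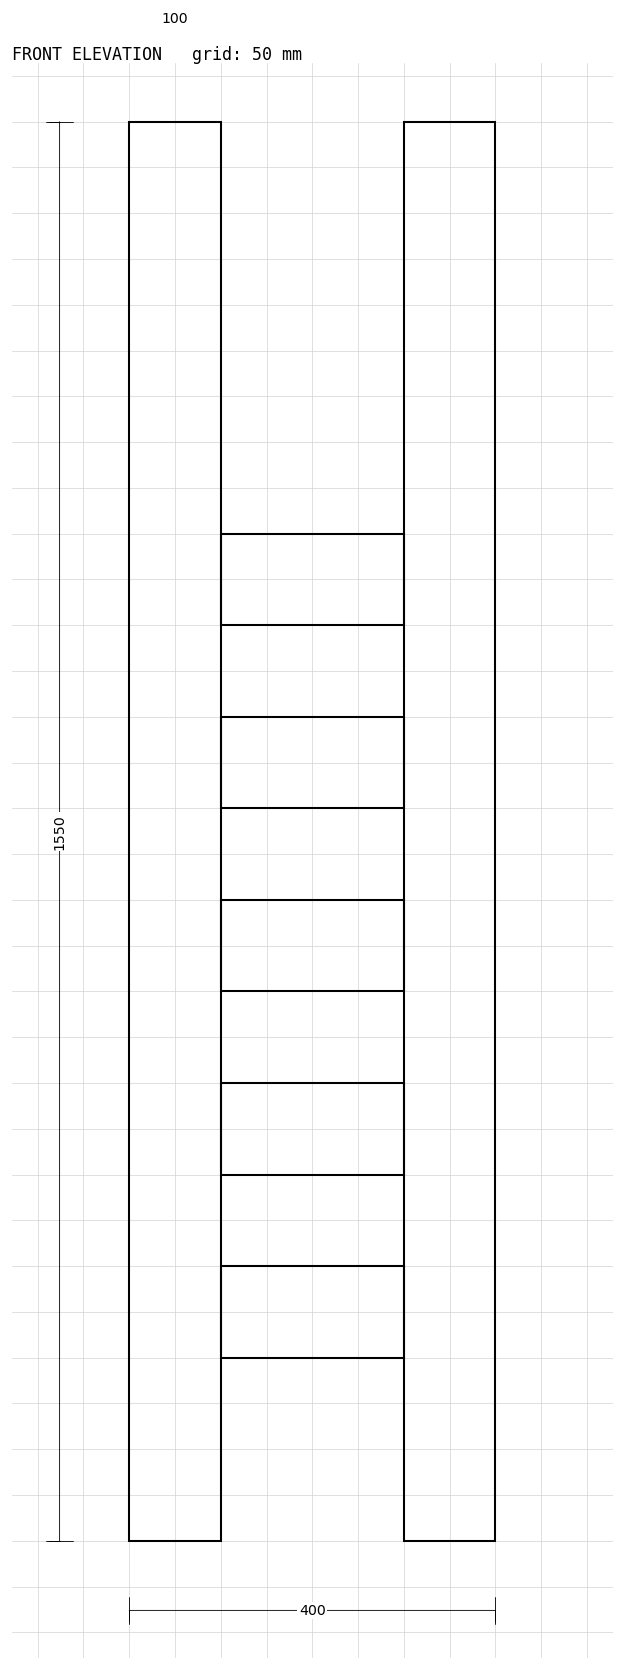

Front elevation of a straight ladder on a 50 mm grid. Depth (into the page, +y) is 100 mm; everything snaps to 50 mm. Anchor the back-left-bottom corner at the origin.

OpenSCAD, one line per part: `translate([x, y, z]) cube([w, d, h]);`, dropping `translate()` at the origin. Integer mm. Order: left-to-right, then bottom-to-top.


cube([100, 100, 1550]);
translate([100, 0, 200]) cube([200, 100, 100]);
translate([100, 0, 400]) cube([200, 100, 100]);
translate([100, 0, 600]) cube([200, 100, 100]);
translate([100, 0, 800]) cube([200, 100, 100]);
translate([100, 0, 1000]) cube([200, 100, 100]);
translate([300, 0, 0]) cube([100, 100, 1550]);


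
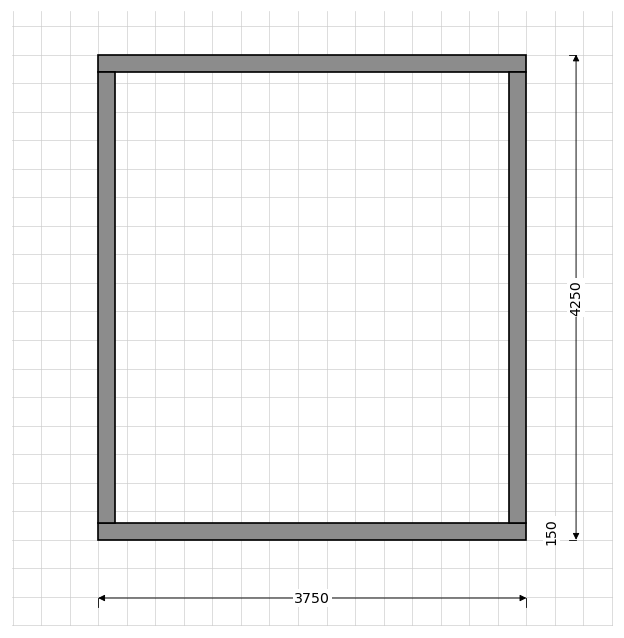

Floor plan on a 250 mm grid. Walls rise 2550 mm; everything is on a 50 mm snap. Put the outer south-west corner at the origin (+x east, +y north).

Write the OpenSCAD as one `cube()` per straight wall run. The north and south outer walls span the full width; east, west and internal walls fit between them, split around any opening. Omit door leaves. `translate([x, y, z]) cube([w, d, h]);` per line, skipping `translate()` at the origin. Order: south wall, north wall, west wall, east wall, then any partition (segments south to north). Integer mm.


cube([3750, 150, 2550]);
translate([0, 4100, 0]) cube([3750, 150, 2550]);
translate([0, 150, 0]) cube([150, 3950, 2550]);
translate([3600, 150, 0]) cube([150, 3950, 2550]);


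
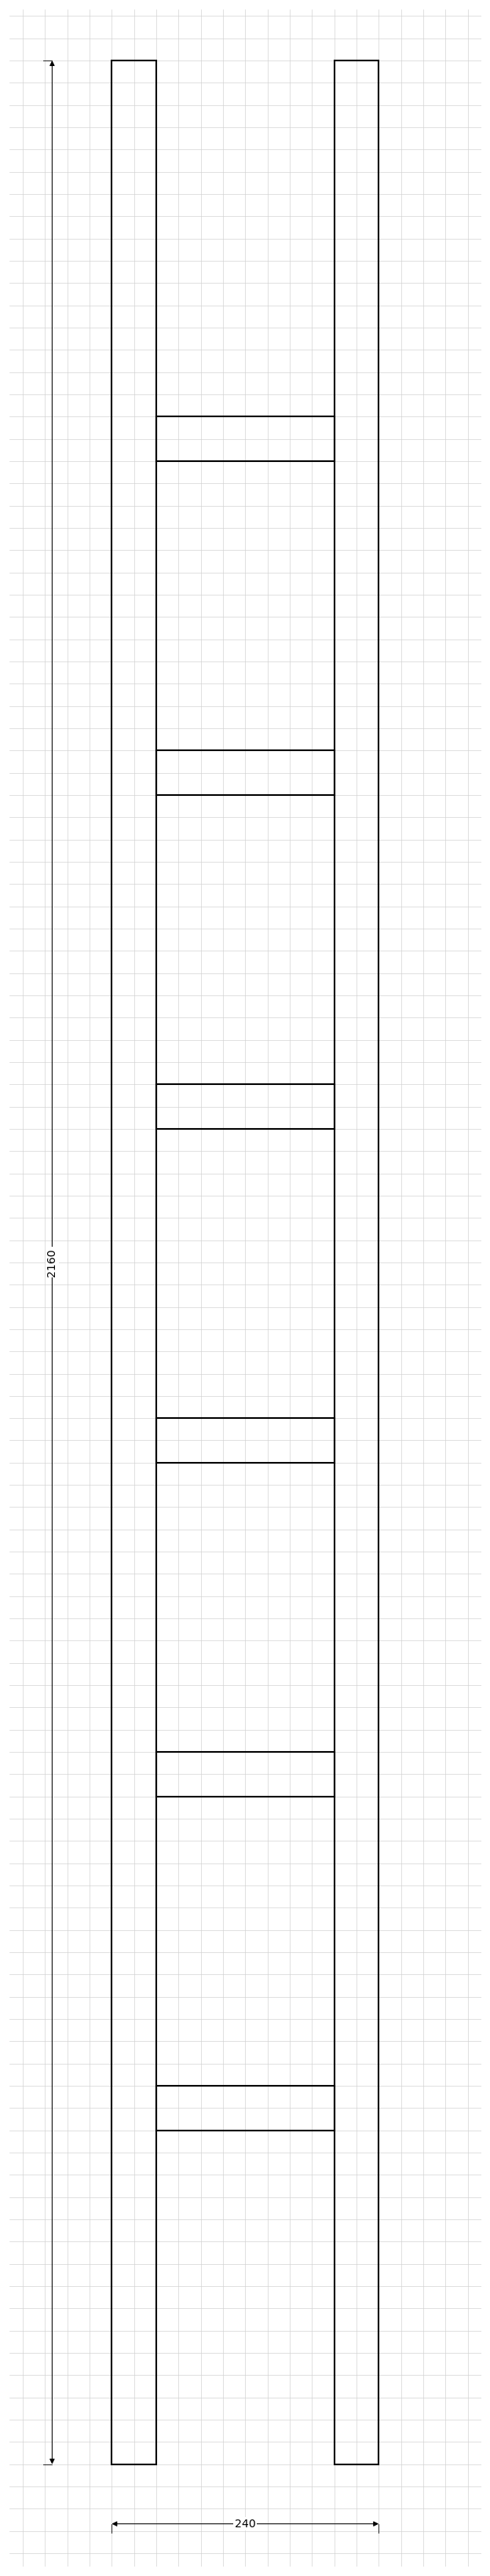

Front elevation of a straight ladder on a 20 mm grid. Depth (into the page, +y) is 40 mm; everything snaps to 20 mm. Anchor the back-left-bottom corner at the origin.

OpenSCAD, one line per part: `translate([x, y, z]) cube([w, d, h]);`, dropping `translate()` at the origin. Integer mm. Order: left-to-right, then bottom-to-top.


cube([40, 40, 2160]);
translate([40, 0, 300]) cube([160, 40, 40]);
translate([40, 0, 600]) cube([160, 40, 40]);
translate([40, 0, 900]) cube([160, 40, 40]);
translate([40, 0, 1200]) cube([160, 40, 40]);
translate([40, 0, 1500]) cube([160, 40, 40]);
translate([40, 0, 1800]) cube([160, 40, 40]);
translate([200, 0, 0]) cube([40, 40, 2160]);
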